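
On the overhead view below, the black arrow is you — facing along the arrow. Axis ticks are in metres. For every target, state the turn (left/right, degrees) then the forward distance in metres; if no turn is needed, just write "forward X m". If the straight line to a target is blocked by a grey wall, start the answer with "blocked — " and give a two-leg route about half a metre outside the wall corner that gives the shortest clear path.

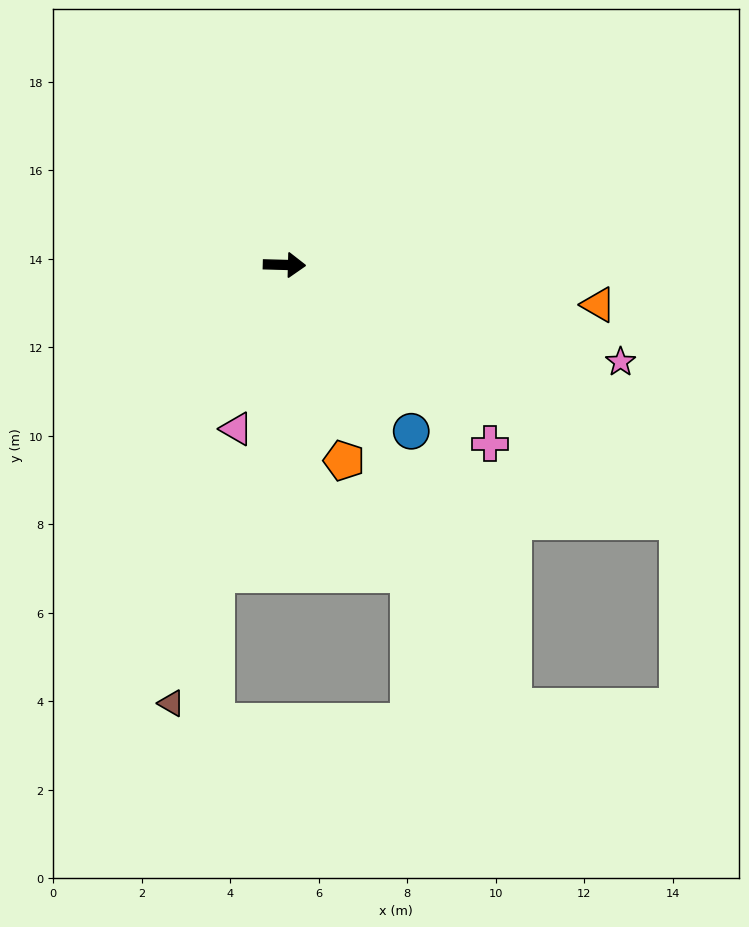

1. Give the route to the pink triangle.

turn right 105°, forward 3.9 m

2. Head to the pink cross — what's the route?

turn right 39°, forward 6.2 m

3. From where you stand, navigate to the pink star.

turn right 15°, forward 7.9 m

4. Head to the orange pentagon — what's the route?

turn right 72°, forward 4.6 m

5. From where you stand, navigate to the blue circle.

turn right 51°, forward 4.7 m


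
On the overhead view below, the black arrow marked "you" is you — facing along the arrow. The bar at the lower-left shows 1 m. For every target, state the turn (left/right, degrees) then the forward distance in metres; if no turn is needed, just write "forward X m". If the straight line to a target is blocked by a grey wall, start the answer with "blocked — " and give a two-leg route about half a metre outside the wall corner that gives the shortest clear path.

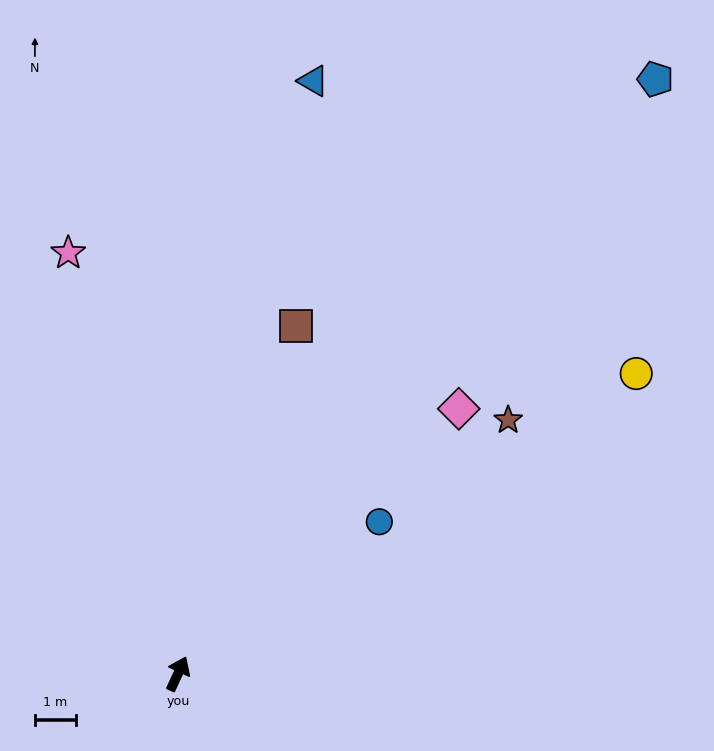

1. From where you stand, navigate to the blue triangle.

turn left 12°, forward 14.7 m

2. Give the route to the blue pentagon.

turn right 14°, forward 18.4 m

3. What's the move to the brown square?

turn left 6°, forward 8.9 m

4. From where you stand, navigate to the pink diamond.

turn right 22°, forward 9.3 m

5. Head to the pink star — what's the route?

turn left 39°, forward 10.5 m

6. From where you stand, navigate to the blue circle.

turn right 28°, forward 6.1 m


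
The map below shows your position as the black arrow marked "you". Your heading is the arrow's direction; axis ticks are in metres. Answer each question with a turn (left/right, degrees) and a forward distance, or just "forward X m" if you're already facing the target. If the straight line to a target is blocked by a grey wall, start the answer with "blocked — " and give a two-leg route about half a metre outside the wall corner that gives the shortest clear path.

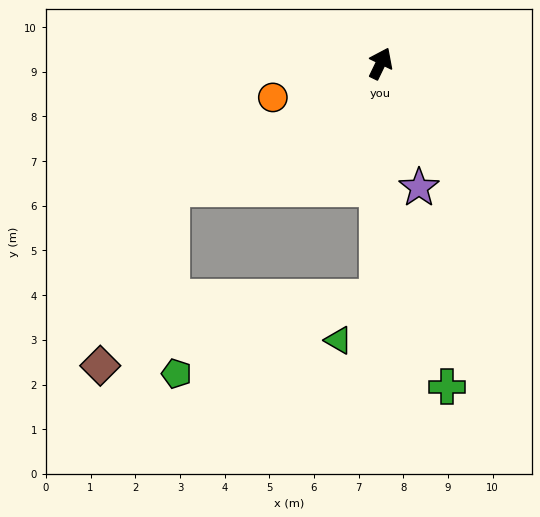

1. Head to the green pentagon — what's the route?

blocked — turn right 155°, forward 5.3 m, then turn right 69°, forward 4.8 m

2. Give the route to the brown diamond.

blocked — turn left 147°, forward 5.5 m, then turn left 37°, forward 4.3 m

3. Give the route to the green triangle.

blocked — turn right 155°, forward 5.3 m, then turn right 43°, forward 1.3 m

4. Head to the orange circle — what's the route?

turn left 133°, forward 2.5 m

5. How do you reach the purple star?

turn right 137°, forward 2.9 m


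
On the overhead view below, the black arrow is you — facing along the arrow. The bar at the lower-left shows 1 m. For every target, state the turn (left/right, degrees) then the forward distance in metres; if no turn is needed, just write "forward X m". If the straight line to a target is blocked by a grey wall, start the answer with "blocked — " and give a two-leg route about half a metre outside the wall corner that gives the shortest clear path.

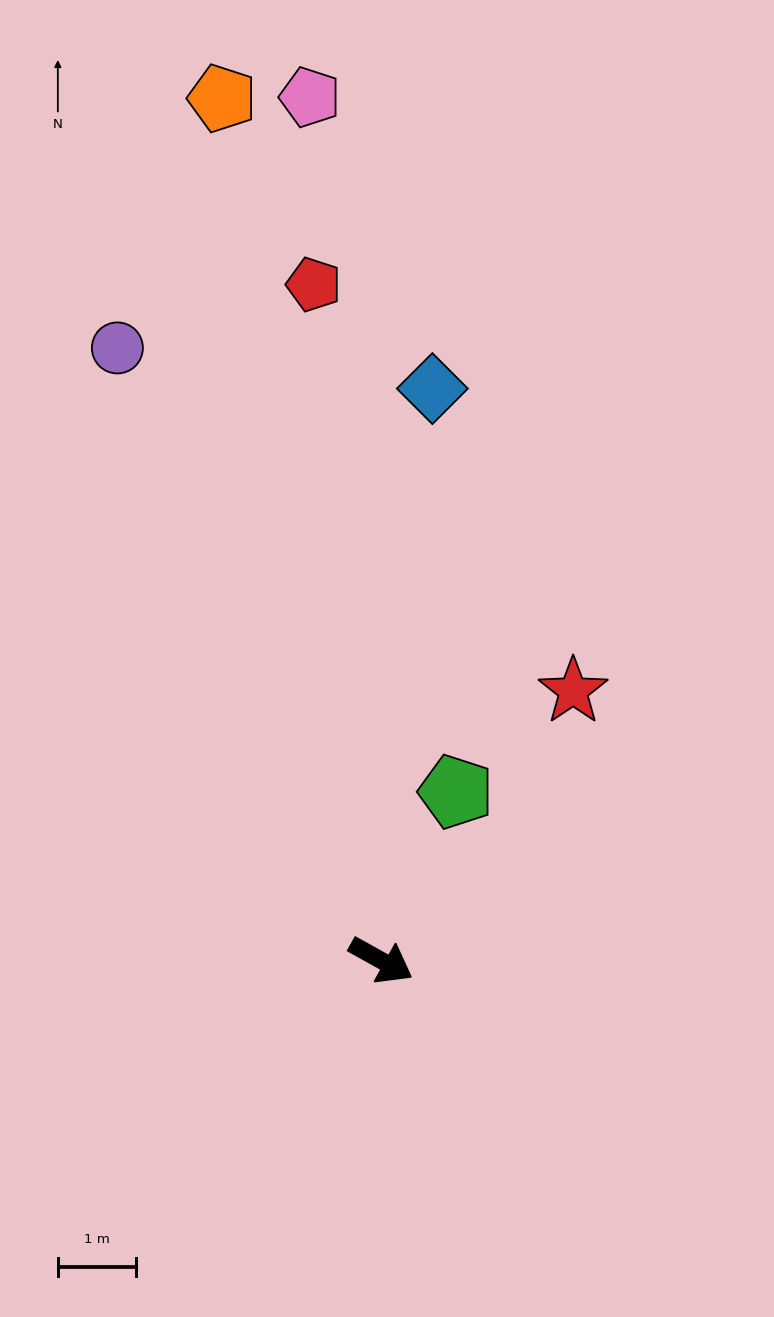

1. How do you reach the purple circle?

turn left 142°, forward 8.5 m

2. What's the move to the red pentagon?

turn left 125°, forward 8.7 m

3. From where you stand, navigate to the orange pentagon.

turn left 130°, forward 11.2 m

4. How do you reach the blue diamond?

turn left 114°, forward 7.3 m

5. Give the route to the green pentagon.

turn left 95°, forward 2.3 m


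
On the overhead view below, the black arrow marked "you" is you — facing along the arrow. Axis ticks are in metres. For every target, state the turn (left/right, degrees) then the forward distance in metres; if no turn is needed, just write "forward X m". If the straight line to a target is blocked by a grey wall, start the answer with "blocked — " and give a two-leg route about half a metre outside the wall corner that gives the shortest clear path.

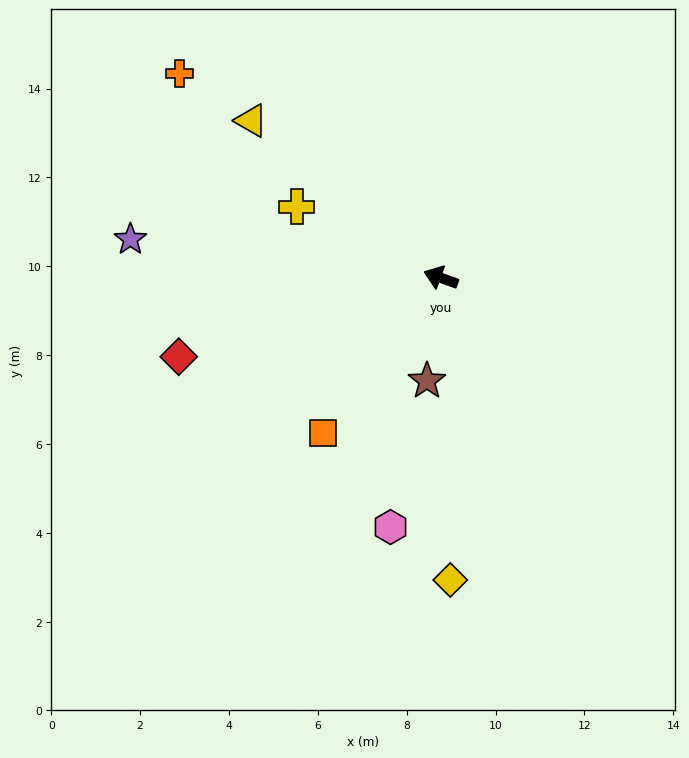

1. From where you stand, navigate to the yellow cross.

turn right 7°, forward 3.6 m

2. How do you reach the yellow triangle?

turn right 20°, forward 5.5 m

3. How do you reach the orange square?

turn left 73°, forward 4.4 m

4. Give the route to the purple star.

turn left 13°, forward 7.0 m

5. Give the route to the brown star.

turn left 102°, forward 2.3 m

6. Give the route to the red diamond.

turn left 37°, forward 6.2 m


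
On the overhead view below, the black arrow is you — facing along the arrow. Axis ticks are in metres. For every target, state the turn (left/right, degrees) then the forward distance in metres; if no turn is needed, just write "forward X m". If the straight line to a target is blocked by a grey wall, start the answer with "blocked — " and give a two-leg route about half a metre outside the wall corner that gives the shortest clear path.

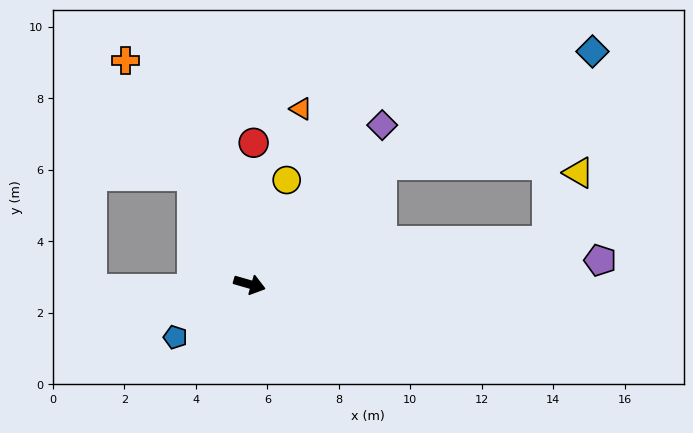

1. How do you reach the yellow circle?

turn left 86°, forward 3.1 m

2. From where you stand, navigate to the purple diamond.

turn left 66°, forward 5.8 m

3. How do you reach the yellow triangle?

blocked — turn left 24°, forward 8.4 m, then turn left 57°, forward 2.1 m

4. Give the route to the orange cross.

turn left 135°, forward 7.2 m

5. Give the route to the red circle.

turn left 104°, forward 4.0 m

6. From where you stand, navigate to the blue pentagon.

turn right 128°, forward 2.6 m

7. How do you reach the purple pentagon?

turn left 20°, forward 9.8 m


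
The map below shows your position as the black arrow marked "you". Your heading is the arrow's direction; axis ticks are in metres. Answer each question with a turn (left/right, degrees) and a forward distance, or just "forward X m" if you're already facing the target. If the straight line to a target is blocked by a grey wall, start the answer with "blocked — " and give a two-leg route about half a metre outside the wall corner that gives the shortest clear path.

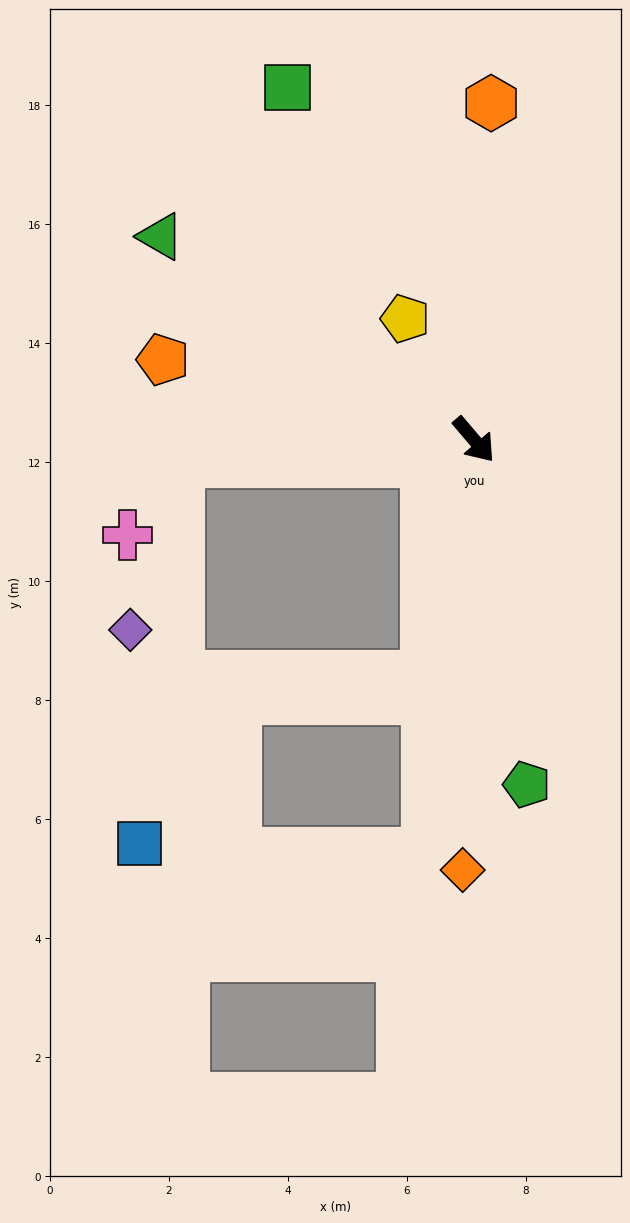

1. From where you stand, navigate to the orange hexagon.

turn left 137°, forward 5.7 m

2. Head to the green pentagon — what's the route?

turn right 32°, forward 5.9 m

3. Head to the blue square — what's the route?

blocked — turn right 126°, forward 5.0 m, then turn left 80°, forward 6.4 m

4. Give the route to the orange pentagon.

turn right 145°, forward 5.4 m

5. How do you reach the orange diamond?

turn right 42°, forward 7.2 m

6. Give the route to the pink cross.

blocked — turn right 126°, forward 5.0 m, then turn left 50°, forward 1.5 m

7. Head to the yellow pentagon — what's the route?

turn left 169°, forward 2.3 m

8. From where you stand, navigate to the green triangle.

turn right 163°, forward 6.3 m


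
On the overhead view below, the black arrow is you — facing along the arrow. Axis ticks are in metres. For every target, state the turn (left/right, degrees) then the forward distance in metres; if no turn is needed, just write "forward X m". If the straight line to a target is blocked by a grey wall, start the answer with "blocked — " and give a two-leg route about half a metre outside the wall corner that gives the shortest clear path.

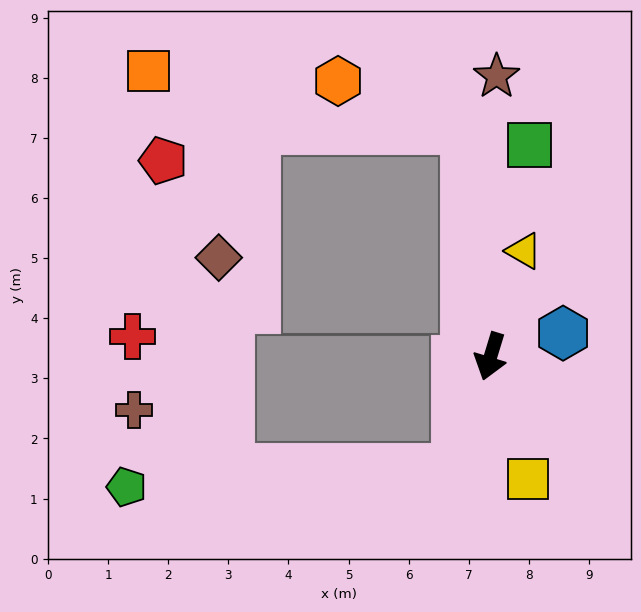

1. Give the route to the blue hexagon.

turn left 125°, forward 1.3 m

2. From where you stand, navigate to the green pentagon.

blocked — forward 2.0 m, then turn right 70°, forward 5.5 m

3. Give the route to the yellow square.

turn left 34°, forward 2.1 m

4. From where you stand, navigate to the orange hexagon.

blocked — turn right 157°, forward 3.8 m, then turn left 63°, forward 2.3 m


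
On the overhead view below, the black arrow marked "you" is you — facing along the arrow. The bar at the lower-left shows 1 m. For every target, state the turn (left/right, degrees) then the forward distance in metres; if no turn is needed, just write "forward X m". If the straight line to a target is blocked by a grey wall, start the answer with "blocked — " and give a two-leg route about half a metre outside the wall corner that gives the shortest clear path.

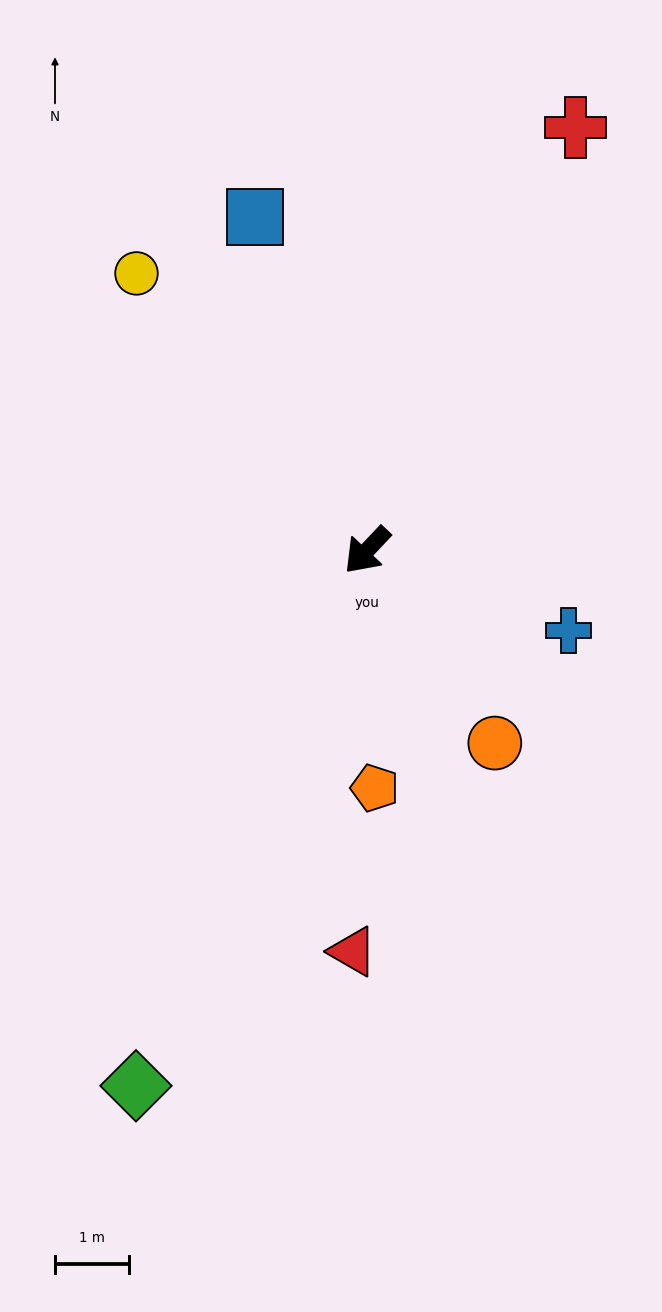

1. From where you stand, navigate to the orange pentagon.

turn left 45°, forward 3.2 m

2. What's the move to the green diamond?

turn left 20°, forward 7.9 m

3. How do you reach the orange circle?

turn left 77°, forward 3.1 m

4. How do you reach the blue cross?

turn left 112°, forward 2.9 m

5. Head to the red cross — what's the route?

turn right 163°, forward 6.4 m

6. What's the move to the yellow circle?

turn right 97°, forward 4.9 m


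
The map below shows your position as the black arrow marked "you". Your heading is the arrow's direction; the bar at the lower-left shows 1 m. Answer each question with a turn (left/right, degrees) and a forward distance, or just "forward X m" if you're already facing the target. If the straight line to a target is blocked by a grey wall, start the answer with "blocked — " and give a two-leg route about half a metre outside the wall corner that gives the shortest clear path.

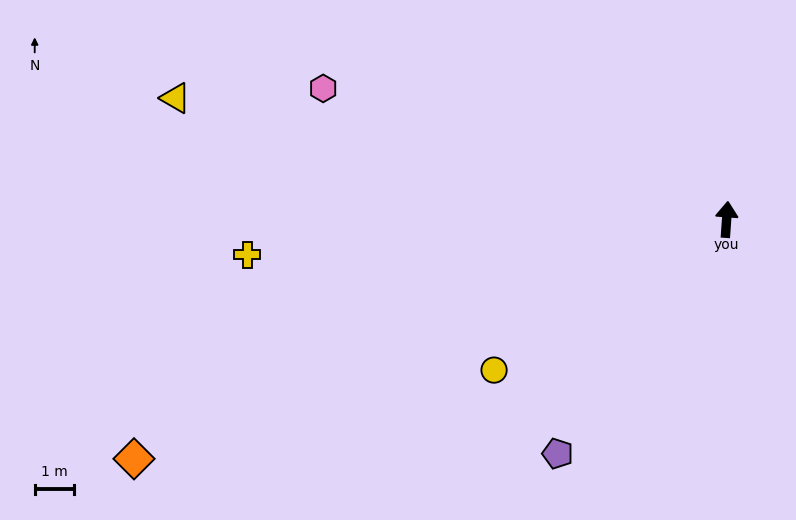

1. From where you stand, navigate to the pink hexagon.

turn left 76°, forward 10.8 m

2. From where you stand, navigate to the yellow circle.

turn left 127°, forward 7.0 m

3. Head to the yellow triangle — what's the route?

turn left 82°, forward 14.3 m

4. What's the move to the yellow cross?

turn left 98°, forward 12.2 m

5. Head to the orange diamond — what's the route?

turn left 116°, forward 16.2 m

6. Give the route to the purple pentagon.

turn left 148°, forward 7.3 m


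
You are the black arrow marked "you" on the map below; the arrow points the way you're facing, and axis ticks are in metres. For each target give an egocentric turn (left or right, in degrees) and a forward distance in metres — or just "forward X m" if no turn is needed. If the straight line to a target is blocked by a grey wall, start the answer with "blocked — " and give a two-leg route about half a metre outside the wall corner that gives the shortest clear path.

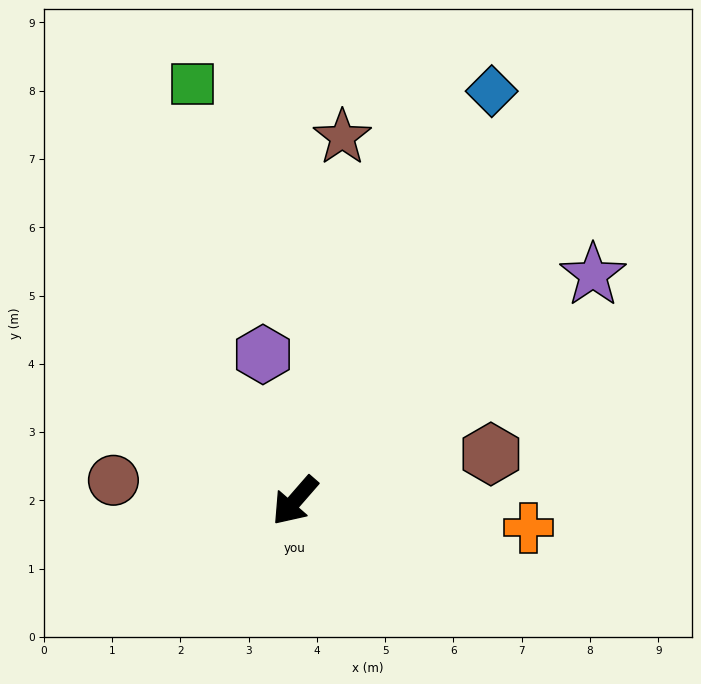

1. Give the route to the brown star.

turn right 146°, forward 5.4 m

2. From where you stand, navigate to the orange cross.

turn left 124°, forward 3.4 m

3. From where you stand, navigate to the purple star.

turn left 168°, forward 5.5 m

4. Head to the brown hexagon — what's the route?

turn left 144°, forward 2.9 m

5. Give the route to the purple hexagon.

turn right 127°, forward 2.2 m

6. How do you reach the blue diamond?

turn right 165°, forward 6.7 m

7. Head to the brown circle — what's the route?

turn right 55°, forward 2.7 m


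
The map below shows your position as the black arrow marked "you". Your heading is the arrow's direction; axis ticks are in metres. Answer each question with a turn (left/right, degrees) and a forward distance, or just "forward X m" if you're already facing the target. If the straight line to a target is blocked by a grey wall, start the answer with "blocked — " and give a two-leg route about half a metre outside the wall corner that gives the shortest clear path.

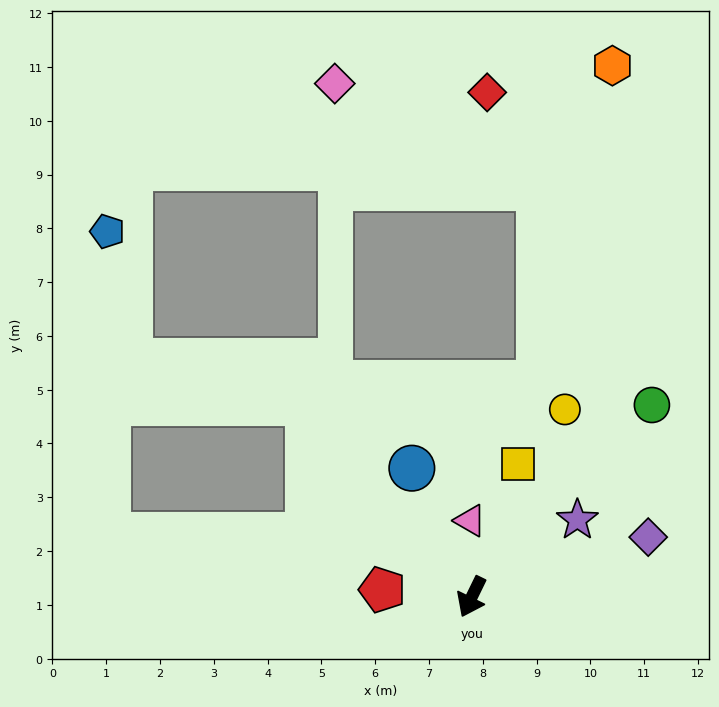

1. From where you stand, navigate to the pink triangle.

turn right 153°, forward 1.4 m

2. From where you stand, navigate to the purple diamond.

turn left 135°, forward 3.5 m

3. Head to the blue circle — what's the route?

turn right 129°, forward 2.6 m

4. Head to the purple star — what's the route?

turn left 152°, forward 2.4 m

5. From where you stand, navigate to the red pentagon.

turn right 69°, forward 1.7 m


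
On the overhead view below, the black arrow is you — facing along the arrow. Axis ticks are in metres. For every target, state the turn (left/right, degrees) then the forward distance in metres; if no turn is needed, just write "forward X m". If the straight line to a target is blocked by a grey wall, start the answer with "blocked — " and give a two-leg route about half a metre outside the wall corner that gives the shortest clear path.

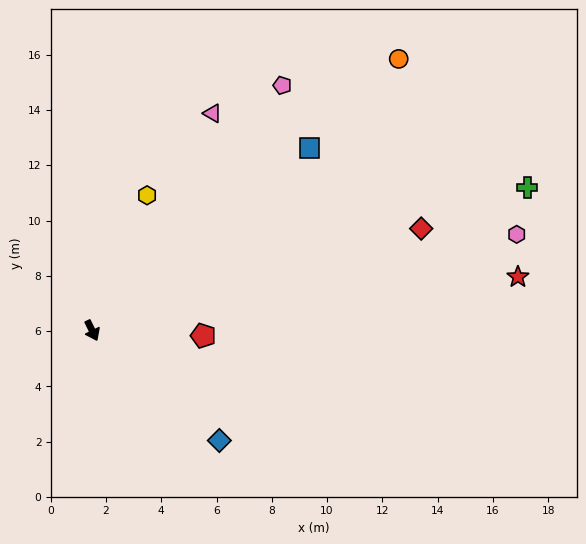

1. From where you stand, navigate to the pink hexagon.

turn left 77°, forward 15.8 m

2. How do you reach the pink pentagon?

turn left 116°, forward 11.2 m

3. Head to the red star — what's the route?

turn left 71°, forward 15.5 m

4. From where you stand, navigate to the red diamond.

turn left 81°, forward 12.5 m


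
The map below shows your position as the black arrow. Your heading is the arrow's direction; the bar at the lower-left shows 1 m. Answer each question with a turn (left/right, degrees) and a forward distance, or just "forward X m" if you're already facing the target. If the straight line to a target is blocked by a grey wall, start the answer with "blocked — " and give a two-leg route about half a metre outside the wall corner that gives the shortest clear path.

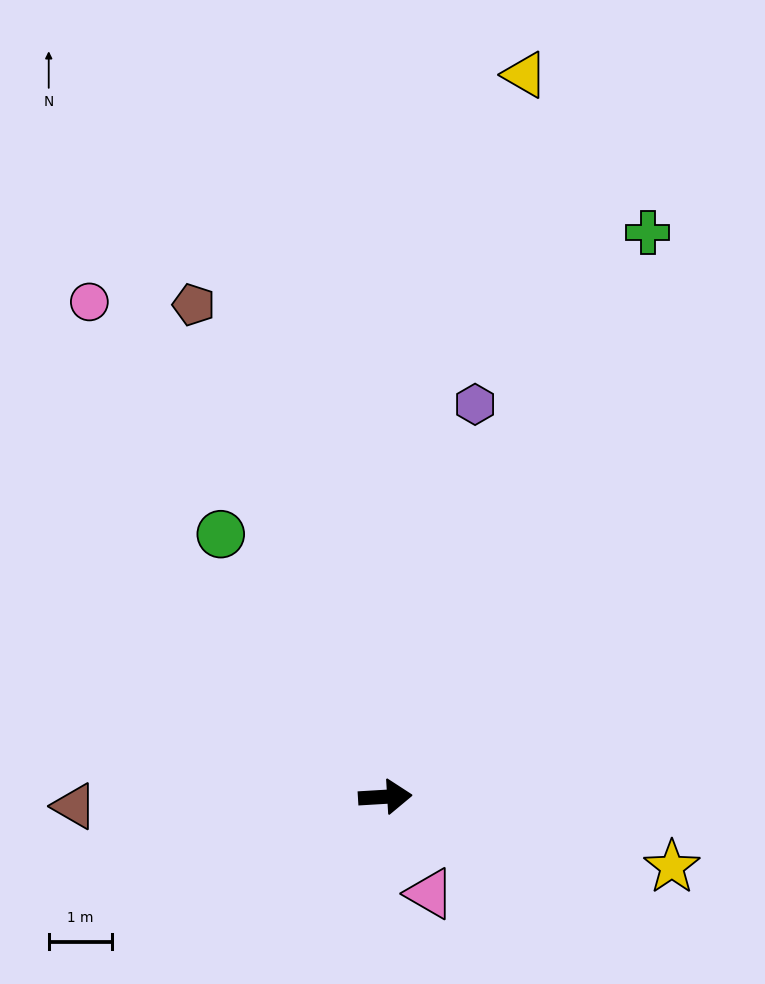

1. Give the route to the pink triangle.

turn right 69°, forward 1.7 m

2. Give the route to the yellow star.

turn right 17°, forward 4.7 m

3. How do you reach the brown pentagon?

turn left 108°, forward 8.4 m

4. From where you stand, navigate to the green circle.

turn left 119°, forward 4.9 m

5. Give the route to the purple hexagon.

turn left 74°, forward 6.4 m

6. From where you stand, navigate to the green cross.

turn left 62°, forward 9.9 m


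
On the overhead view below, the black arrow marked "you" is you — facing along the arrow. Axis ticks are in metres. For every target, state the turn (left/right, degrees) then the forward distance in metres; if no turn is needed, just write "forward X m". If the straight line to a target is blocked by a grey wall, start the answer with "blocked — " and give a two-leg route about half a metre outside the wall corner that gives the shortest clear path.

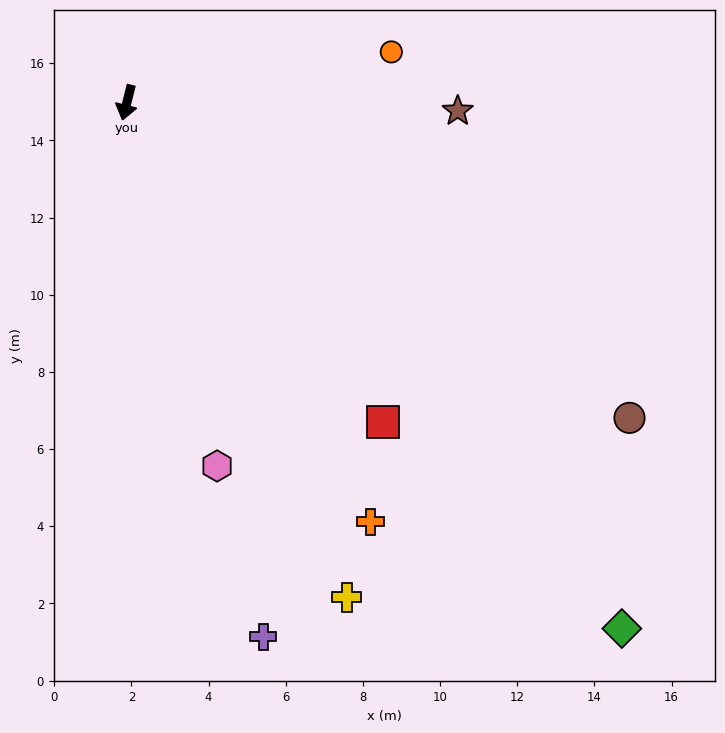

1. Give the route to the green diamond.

turn left 57°, forward 18.7 m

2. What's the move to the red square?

turn left 53°, forward 10.6 m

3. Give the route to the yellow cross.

turn left 38°, forward 14.0 m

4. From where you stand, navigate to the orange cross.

turn left 44°, forward 12.6 m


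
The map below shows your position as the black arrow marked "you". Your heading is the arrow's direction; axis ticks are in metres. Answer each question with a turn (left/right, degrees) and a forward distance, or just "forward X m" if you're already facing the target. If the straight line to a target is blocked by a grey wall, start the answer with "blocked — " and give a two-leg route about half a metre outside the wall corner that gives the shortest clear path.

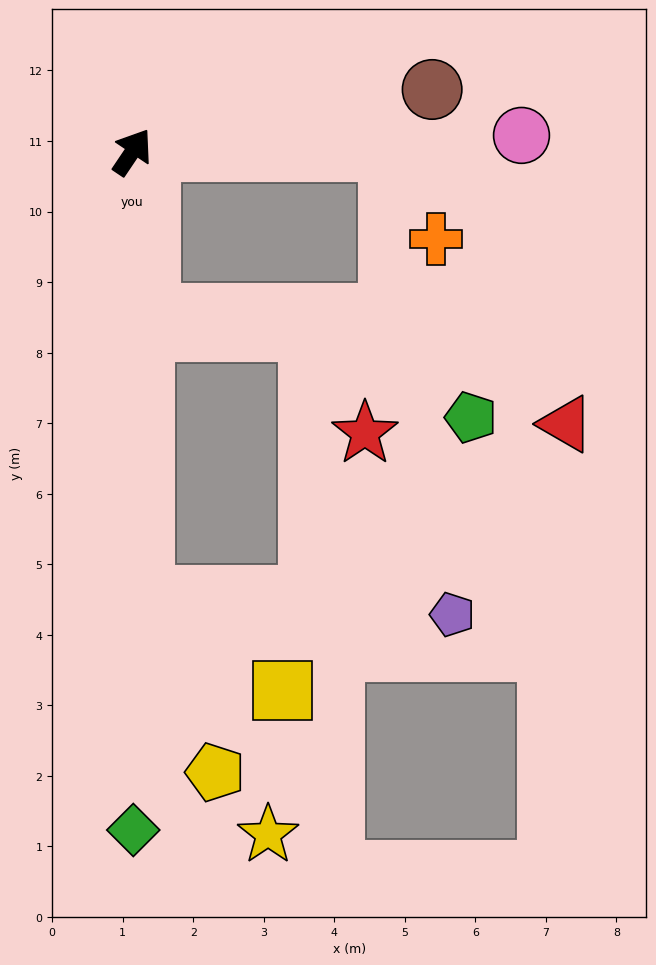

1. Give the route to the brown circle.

turn right 44°, forward 4.3 m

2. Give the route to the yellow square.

blocked — turn right 144°, forward 6.3 m, then turn left 53°, forward 2.4 m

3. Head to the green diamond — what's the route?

turn right 146°, forward 9.6 m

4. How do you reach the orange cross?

blocked — turn right 56°, forward 3.6 m, then turn right 62°, forward 1.4 m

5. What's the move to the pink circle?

turn right 54°, forward 5.5 m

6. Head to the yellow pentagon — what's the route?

blocked — turn right 144°, forward 6.3 m, then turn left 20°, forward 2.7 m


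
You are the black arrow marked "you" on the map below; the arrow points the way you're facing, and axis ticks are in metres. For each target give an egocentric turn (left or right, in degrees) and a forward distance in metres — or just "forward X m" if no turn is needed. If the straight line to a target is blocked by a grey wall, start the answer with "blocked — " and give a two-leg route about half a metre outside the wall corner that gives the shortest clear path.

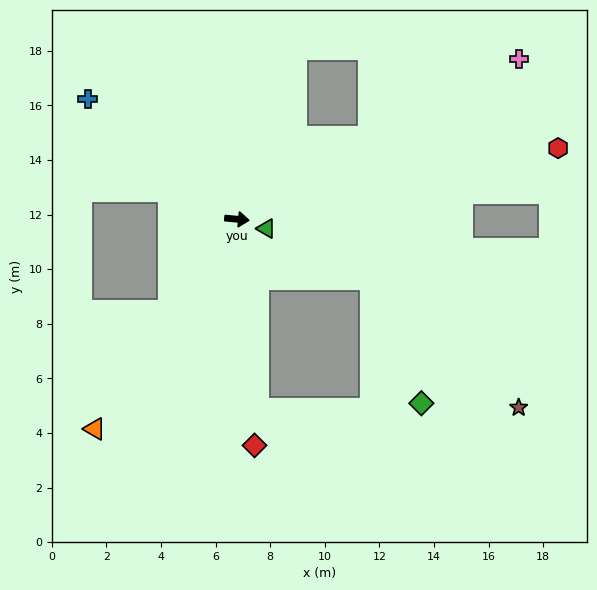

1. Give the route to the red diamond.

turn right 80°, forward 8.3 m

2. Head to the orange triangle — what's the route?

turn right 119°, forward 9.3 m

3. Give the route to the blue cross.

turn left 146°, forward 7.0 m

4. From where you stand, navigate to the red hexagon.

turn left 18°, forward 12.1 m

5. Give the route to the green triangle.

turn right 12°, forward 1.1 m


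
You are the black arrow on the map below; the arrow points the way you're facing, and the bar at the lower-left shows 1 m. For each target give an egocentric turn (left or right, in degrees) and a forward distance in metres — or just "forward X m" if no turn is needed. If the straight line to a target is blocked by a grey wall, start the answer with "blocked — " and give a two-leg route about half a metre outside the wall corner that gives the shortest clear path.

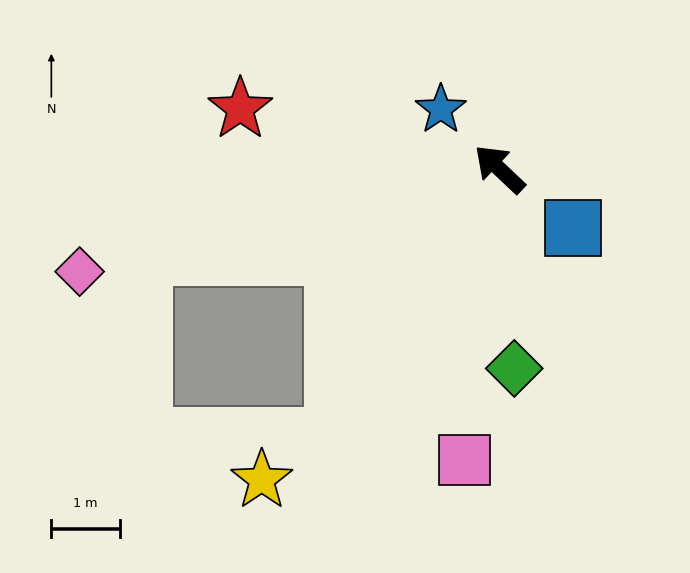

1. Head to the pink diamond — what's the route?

turn left 57°, forward 6.3 m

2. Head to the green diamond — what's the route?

turn left 138°, forward 2.9 m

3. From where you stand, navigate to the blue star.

turn right 2°, forward 1.2 m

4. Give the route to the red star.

turn left 30°, forward 3.9 m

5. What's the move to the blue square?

turn right 175°, forward 1.4 m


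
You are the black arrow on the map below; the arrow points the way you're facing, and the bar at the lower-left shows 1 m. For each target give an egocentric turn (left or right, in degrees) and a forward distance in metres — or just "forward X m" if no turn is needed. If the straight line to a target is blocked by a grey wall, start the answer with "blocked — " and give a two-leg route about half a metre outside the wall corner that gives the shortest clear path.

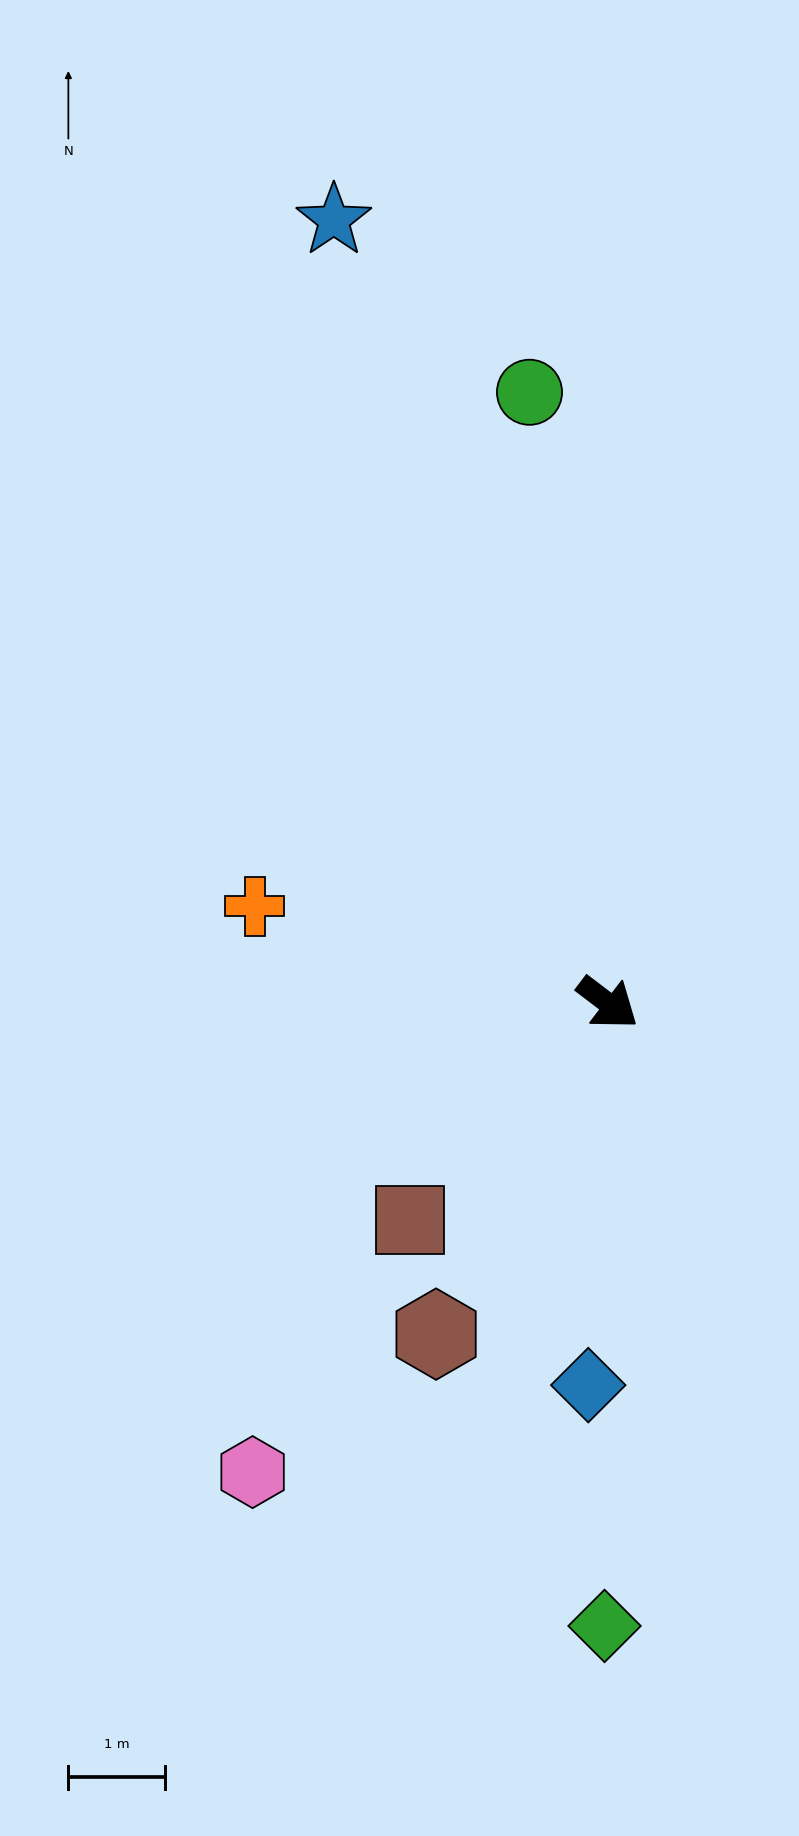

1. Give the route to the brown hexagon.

turn right 80°, forward 3.9 m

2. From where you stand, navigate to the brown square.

turn right 95°, forward 3.1 m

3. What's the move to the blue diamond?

turn right 56°, forward 4.0 m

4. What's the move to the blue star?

turn left 147°, forward 8.6 m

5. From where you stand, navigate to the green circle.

turn left 135°, forward 6.4 m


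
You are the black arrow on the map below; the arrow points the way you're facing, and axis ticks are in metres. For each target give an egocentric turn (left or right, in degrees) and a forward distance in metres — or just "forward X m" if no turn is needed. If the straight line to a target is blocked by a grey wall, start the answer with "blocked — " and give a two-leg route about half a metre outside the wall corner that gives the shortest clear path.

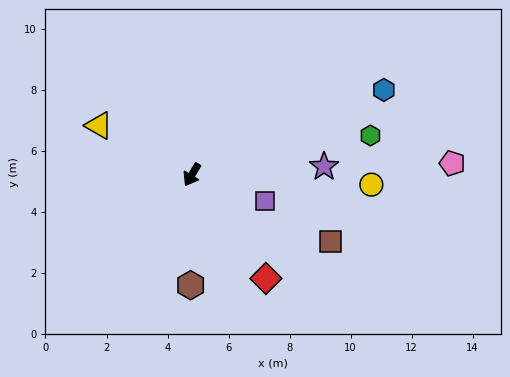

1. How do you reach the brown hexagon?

turn left 30°, forward 3.6 m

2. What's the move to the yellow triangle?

turn right 87°, forward 3.4 m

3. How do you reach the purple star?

turn left 124°, forward 4.3 m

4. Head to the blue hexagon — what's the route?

turn left 145°, forward 6.9 m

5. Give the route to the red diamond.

turn left 66°, forward 4.2 m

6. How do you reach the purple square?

turn left 101°, forward 2.6 m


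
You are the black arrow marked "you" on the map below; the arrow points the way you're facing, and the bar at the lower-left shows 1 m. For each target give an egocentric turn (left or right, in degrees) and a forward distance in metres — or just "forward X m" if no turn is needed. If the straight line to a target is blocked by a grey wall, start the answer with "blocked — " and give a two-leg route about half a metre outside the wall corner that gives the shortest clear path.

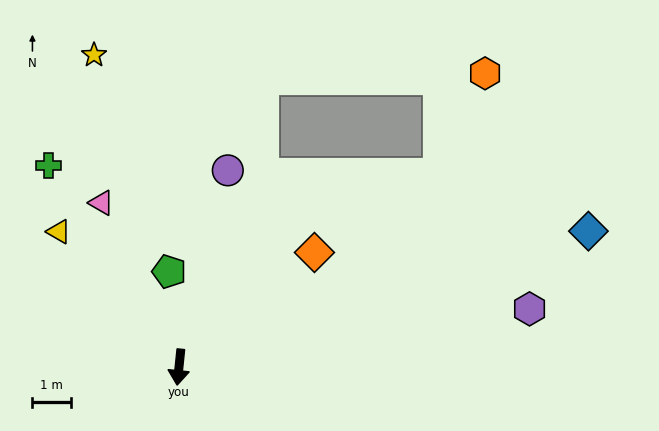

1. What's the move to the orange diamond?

turn left 136°, forward 4.6 m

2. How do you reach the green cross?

turn right 141°, forward 6.3 m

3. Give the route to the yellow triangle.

turn right 133°, forward 4.7 m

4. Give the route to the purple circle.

turn left 172°, forward 5.3 m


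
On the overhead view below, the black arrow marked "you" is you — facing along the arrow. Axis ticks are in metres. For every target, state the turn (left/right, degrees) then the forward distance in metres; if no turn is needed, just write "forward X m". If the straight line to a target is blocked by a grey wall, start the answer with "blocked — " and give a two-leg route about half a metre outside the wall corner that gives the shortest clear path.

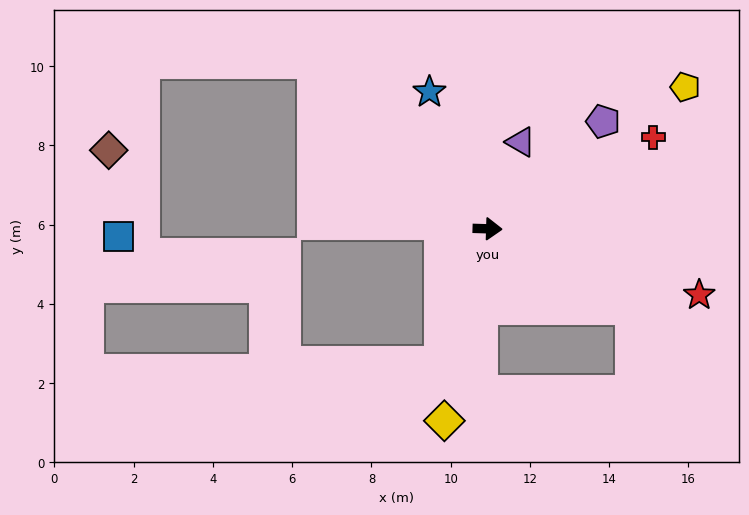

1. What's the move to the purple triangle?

turn left 71°, forward 2.3 m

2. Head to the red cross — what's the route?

turn left 31°, forward 4.8 m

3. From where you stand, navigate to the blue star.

turn left 115°, forward 3.8 m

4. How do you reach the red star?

turn right 16°, forward 5.6 m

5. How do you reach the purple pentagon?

turn left 45°, forward 4.0 m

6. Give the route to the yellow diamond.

turn right 101°, forward 5.0 m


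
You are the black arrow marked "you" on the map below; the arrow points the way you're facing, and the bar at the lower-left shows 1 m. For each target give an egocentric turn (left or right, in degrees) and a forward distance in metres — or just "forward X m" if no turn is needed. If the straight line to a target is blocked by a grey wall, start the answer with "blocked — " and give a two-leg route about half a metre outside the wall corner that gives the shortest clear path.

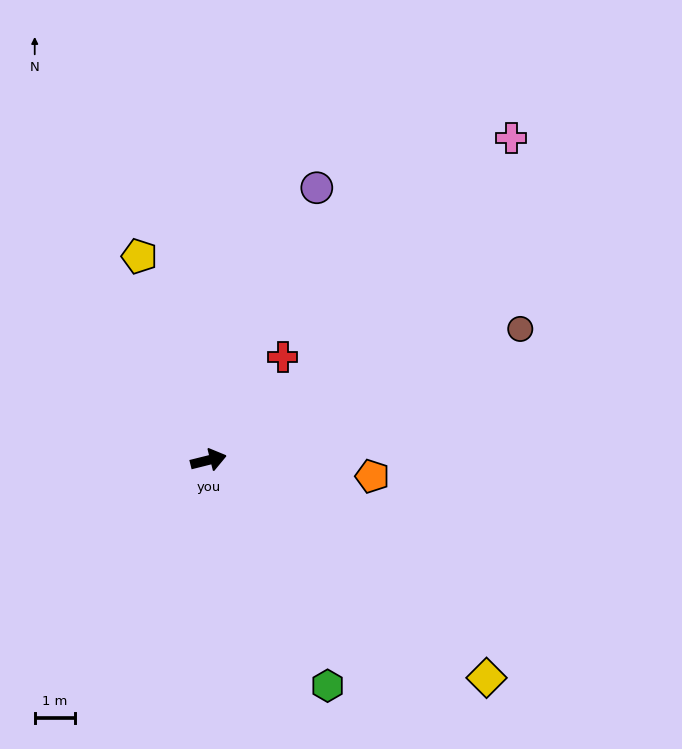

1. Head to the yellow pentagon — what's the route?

turn left 95°, forward 5.3 m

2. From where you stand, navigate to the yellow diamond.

turn right 52°, forward 8.8 m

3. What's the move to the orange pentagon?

turn right 20°, forward 4.1 m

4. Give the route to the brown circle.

turn left 9°, forward 8.4 m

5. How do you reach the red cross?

turn left 40°, forward 3.2 m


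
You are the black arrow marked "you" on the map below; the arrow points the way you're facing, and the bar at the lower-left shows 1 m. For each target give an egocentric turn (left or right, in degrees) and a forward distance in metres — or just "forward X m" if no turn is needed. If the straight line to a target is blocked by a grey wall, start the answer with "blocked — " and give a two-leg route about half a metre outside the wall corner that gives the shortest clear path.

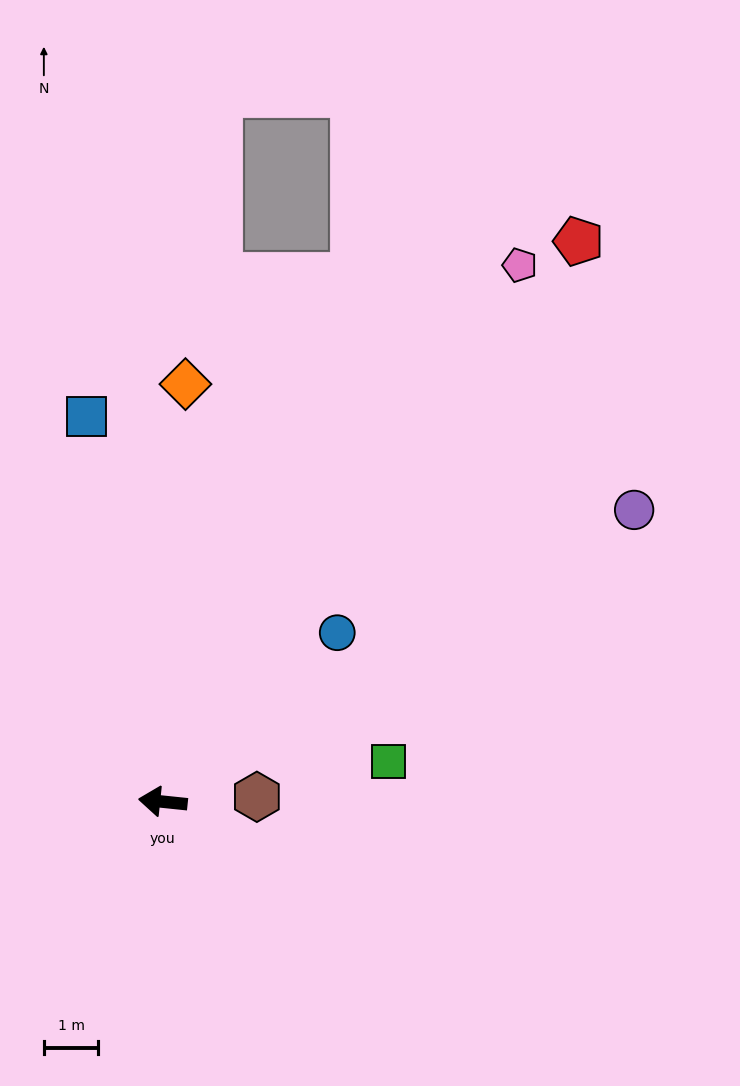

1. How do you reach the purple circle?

turn right 142°, forward 10.2 m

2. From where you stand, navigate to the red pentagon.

turn right 121°, forward 12.8 m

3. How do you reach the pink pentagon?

turn right 118°, forward 11.8 m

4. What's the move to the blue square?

turn right 73°, forward 7.2 m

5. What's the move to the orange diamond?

turn right 87°, forward 7.7 m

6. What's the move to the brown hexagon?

turn right 171°, forward 1.7 m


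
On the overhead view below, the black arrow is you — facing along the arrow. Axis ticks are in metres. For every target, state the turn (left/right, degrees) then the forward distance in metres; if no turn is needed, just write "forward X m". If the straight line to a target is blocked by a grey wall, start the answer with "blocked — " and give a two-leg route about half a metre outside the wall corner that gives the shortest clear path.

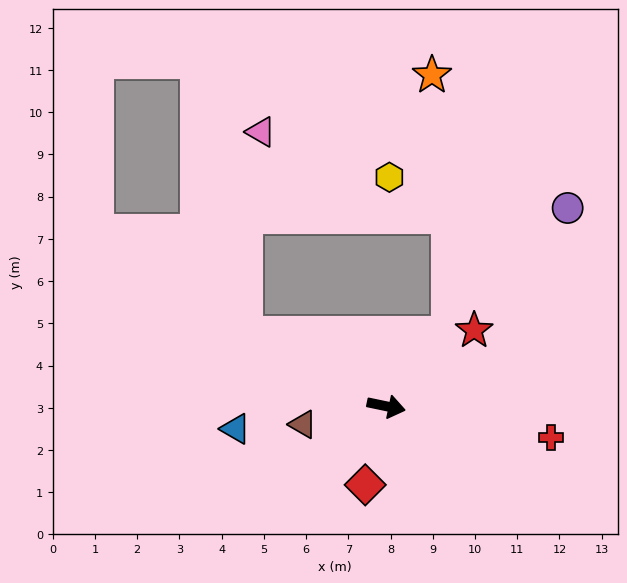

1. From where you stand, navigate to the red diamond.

turn right 93°, forward 1.9 m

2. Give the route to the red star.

turn left 53°, forward 2.8 m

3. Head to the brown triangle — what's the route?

turn right 156°, forward 2.0 m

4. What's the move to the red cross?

forward 4.0 m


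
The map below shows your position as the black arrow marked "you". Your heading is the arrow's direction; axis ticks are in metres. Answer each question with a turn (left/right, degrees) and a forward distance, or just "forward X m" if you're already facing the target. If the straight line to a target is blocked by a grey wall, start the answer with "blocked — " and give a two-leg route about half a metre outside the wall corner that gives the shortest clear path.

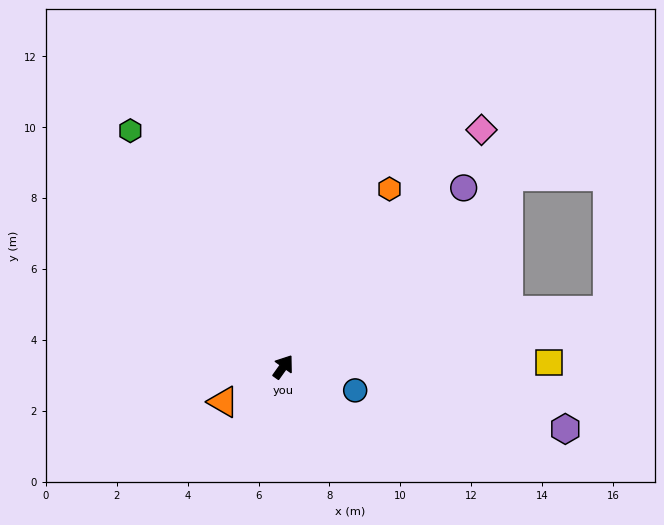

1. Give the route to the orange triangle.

turn left 156°, forward 2.0 m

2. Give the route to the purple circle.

turn right 10°, forward 7.2 m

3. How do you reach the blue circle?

turn right 73°, forward 2.1 m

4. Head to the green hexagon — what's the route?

turn left 68°, forward 7.9 m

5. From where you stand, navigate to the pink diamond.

turn right 4°, forward 8.7 m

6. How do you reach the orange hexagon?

turn left 5°, forward 5.8 m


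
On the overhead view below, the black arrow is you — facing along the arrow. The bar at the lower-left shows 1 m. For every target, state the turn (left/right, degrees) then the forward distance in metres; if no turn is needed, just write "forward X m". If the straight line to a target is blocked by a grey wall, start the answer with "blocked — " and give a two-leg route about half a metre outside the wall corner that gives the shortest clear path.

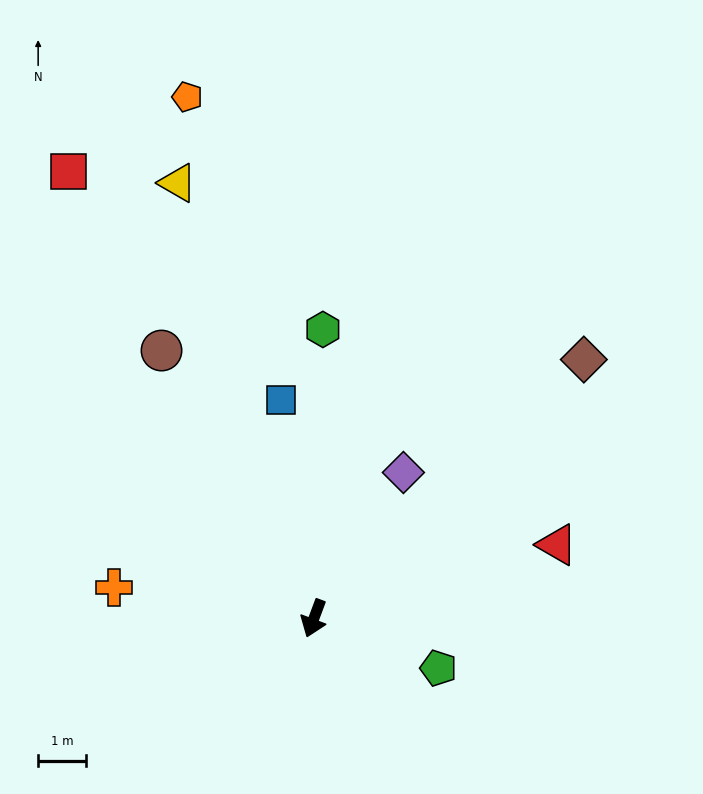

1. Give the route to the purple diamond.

turn left 169°, forward 3.6 m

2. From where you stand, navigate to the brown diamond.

turn left 154°, forward 7.8 m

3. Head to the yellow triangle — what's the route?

turn right 142°, forward 9.5 m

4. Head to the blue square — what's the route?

turn right 151°, forward 4.6 m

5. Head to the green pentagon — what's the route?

turn left 89°, forward 2.8 m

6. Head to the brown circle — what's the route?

turn right 130°, forward 6.4 m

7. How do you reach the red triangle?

turn left 127°, forward 5.3 m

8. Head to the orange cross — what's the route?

turn right 78°, forward 4.2 m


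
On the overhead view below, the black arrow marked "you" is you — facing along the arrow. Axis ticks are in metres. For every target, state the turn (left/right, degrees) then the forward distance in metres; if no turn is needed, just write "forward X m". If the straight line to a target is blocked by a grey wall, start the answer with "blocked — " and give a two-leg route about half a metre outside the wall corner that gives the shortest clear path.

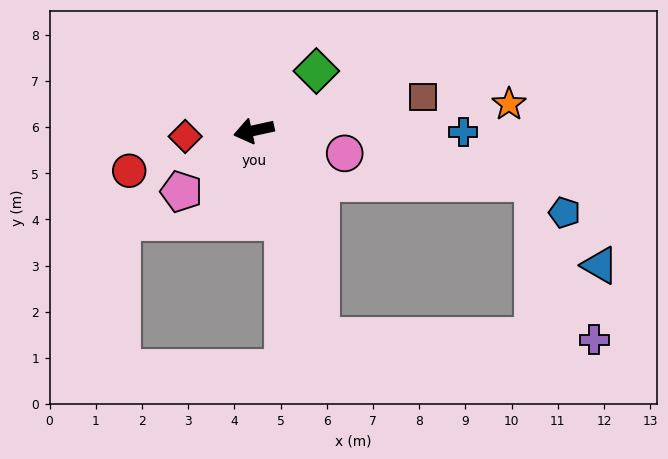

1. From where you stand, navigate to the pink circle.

turn left 154°, forward 2.0 m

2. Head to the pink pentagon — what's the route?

turn left 28°, forward 2.1 m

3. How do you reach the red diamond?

turn right 7°, forward 1.5 m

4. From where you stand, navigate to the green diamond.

turn right 149°, forward 1.9 m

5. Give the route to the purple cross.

blocked — turn left 95°, forward 4.7 m, then turn left 72°, forward 5.9 m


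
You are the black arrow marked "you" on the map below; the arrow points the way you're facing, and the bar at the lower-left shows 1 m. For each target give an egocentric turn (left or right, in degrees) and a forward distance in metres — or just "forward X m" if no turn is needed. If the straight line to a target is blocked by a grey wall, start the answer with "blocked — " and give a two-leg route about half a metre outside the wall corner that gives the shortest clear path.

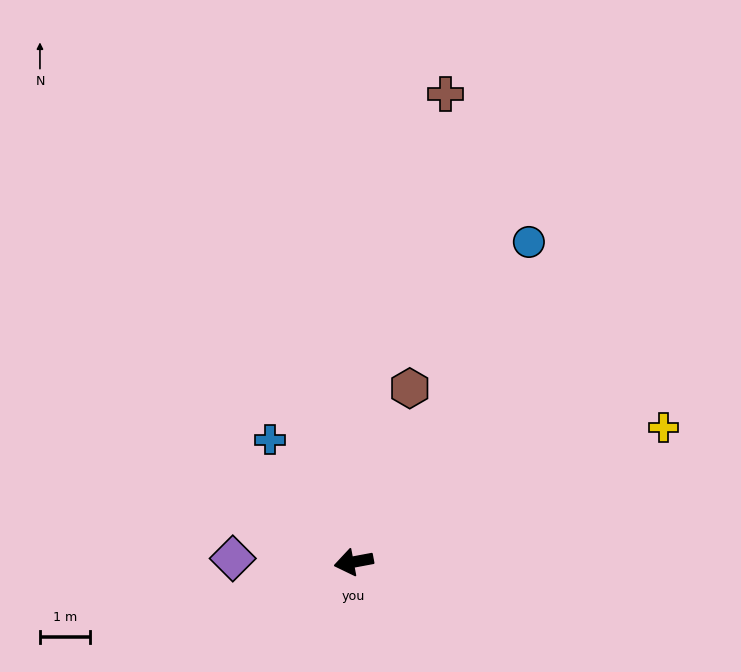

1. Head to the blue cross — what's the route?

turn right 66°, forward 3.0 m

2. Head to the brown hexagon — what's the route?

turn right 118°, forward 3.7 m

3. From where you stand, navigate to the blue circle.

turn right 129°, forward 7.3 m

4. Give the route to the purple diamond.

turn right 12°, forward 2.4 m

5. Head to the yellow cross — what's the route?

turn right 167°, forward 6.8 m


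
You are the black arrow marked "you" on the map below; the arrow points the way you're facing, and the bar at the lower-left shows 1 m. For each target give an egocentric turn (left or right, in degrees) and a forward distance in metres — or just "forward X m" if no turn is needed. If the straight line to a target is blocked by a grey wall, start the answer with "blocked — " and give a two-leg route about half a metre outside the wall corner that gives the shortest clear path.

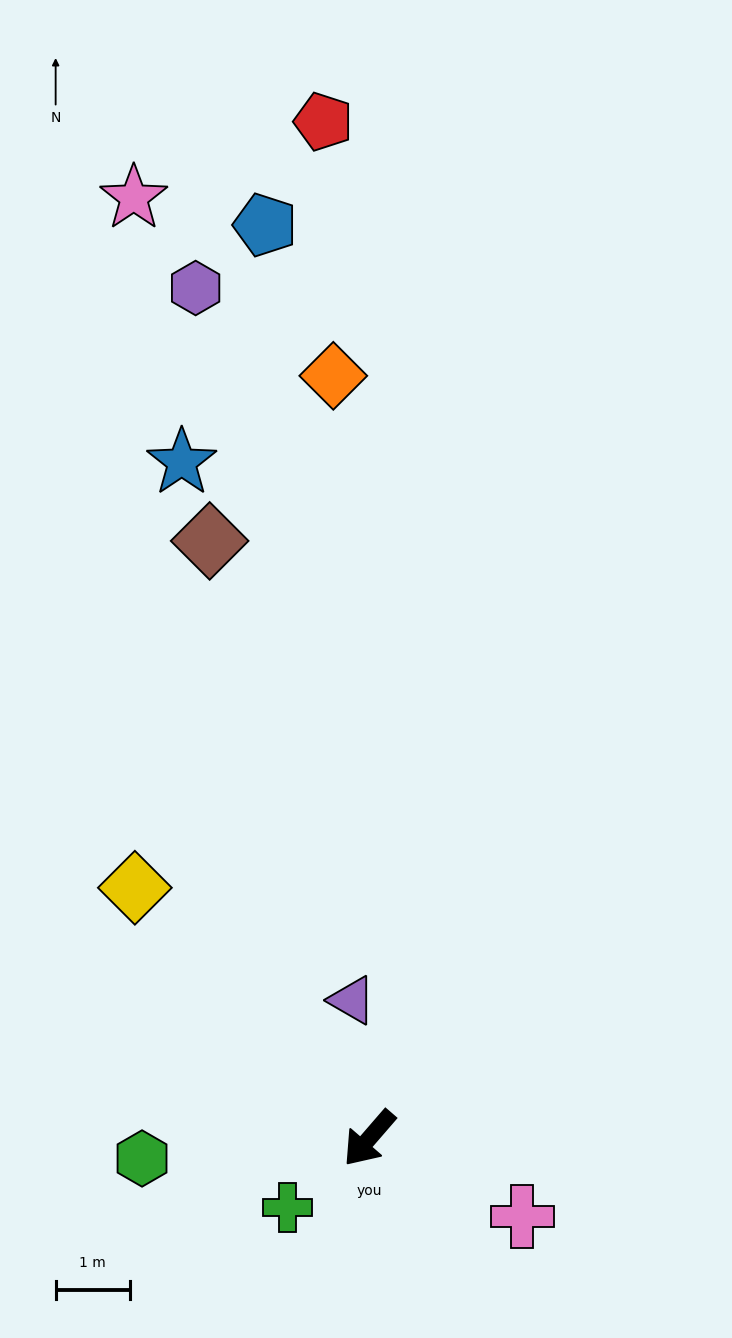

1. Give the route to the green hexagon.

turn right 44°, forward 3.1 m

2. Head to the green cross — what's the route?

turn right 9°, forward 1.4 m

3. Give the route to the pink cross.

turn left 104°, forward 2.3 m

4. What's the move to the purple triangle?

turn right 132°, forward 1.9 m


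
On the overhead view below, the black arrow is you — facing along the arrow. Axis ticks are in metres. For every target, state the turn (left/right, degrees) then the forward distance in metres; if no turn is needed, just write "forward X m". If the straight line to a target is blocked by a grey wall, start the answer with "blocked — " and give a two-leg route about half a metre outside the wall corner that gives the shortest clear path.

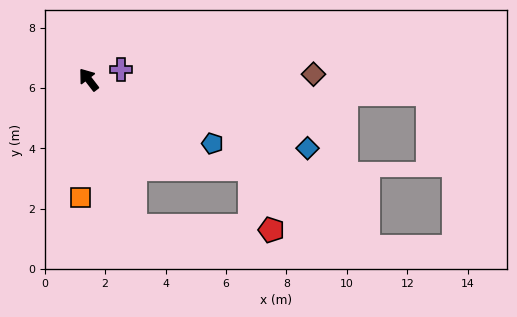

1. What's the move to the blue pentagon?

turn right 155°, forward 4.6 m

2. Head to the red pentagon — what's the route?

blocked — turn left 160°, forward 5.1 m, then turn left 71°, forward 4.5 m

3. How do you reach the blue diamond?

turn right 145°, forward 7.6 m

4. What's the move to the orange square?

turn left 139°, forward 3.9 m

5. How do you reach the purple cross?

turn right 110°, forward 1.1 m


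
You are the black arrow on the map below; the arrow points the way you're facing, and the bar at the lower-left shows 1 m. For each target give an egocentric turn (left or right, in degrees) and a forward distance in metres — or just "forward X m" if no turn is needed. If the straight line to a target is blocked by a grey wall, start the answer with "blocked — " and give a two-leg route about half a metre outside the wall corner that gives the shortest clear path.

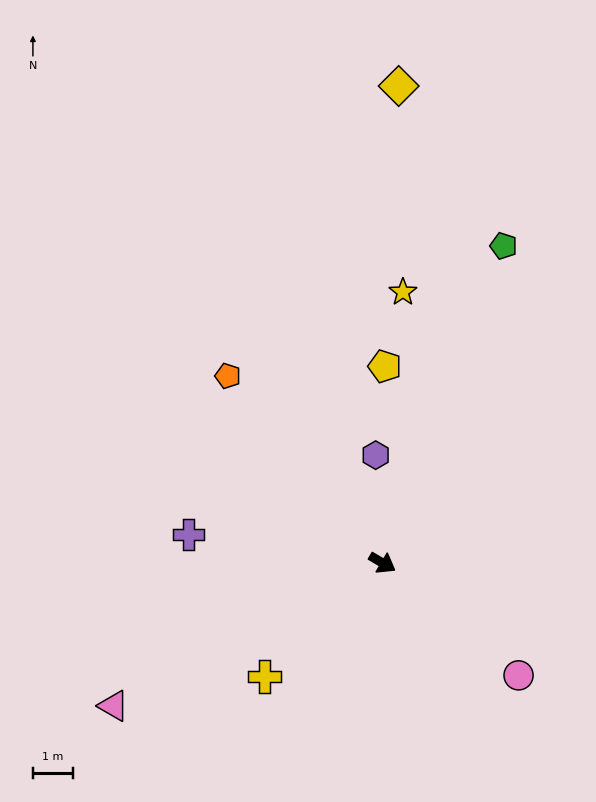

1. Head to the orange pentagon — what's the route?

turn left 160°, forward 6.1 m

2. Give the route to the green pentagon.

turn left 100°, forward 8.5 m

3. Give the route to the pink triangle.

turn right 121°, forward 7.6 m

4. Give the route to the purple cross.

turn right 158°, forward 4.9 m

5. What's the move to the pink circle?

turn right 9°, forward 4.4 m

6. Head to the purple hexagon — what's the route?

turn left 124°, forward 2.7 m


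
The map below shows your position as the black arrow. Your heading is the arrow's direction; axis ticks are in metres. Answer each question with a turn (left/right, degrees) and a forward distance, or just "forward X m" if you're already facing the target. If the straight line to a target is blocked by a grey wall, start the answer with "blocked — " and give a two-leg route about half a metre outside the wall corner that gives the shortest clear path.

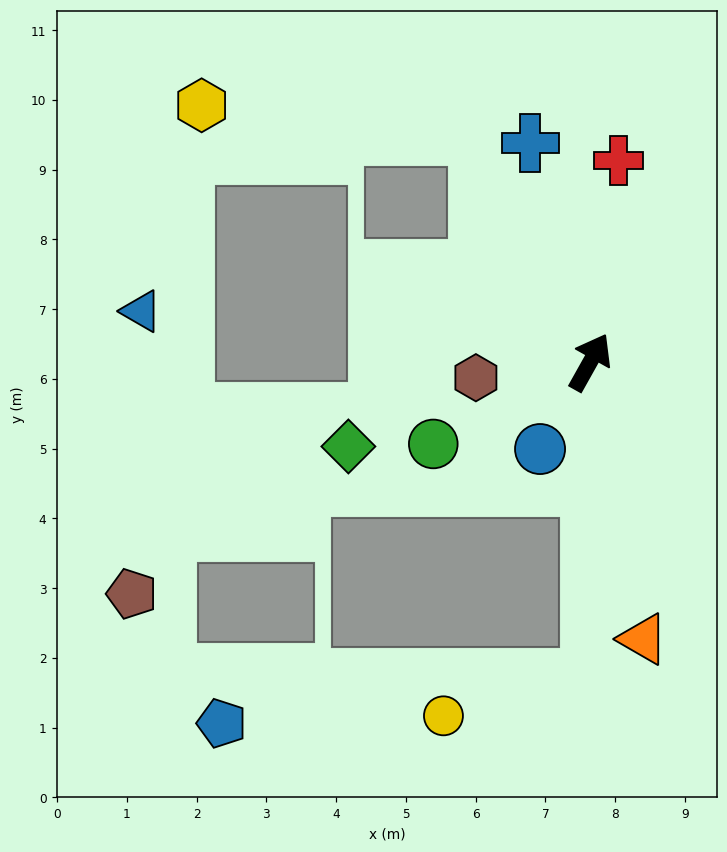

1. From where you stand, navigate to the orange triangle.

turn right 140°, forward 4.0 m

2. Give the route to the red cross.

turn left 21°, forward 2.9 m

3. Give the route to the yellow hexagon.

blocked — turn left 55°, forward 3.6 m, then turn left 58°, forward 4.0 m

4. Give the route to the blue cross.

turn left 45°, forward 3.3 m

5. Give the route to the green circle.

turn left 147°, forward 2.5 m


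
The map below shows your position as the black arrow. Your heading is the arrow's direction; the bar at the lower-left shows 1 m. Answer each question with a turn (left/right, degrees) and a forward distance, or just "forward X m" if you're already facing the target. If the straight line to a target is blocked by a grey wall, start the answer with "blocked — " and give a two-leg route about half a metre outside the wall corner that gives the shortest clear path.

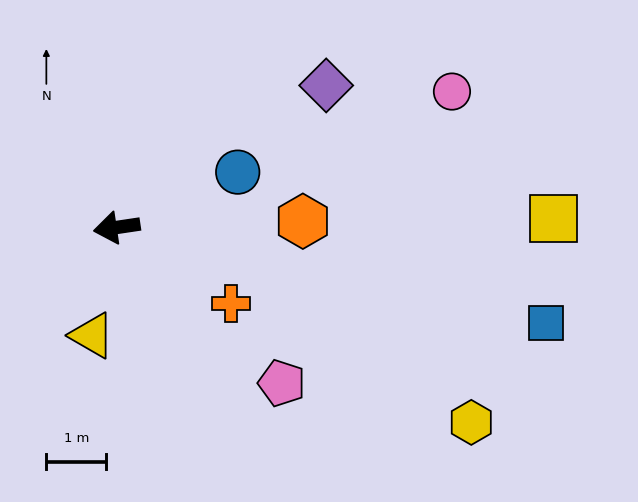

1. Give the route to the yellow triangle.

turn left 69°, forward 1.9 m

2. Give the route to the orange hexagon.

turn left 173°, forward 3.1 m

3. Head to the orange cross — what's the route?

turn left 138°, forward 2.3 m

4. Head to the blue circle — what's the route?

turn right 164°, forward 2.2 m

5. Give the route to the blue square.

turn left 159°, forward 7.4 m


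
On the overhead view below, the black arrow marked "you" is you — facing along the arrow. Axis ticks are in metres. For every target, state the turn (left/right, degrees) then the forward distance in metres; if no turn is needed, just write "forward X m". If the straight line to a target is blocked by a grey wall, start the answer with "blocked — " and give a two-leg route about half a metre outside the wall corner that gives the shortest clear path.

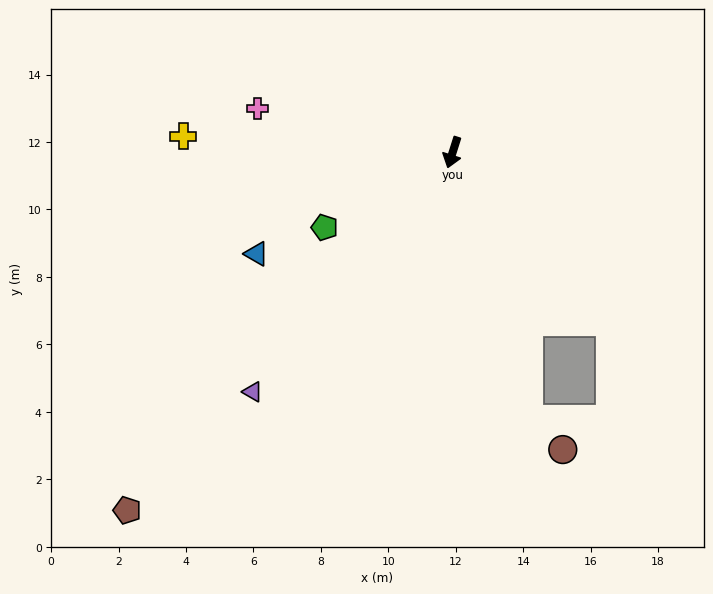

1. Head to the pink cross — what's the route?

turn right 85°, forward 5.9 m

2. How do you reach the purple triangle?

turn right 22°, forward 9.3 m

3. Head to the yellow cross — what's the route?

turn right 76°, forward 8.0 m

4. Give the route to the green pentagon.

turn right 42°, forward 4.4 m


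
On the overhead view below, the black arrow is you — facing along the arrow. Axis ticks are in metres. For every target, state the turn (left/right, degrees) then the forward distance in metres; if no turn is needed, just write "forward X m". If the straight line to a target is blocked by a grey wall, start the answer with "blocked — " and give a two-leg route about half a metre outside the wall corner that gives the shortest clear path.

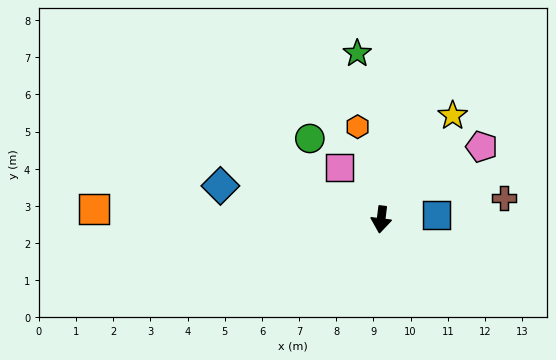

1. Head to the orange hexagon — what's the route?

turn right 159°, forward 2.6 m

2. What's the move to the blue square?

turn left 102°, forward 1.5 m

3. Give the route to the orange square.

turn right 85°, forward 7.7 m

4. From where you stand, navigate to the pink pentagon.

turn left 133°, forward 3.3 m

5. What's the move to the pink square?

turn right 135°, forward 1.8 m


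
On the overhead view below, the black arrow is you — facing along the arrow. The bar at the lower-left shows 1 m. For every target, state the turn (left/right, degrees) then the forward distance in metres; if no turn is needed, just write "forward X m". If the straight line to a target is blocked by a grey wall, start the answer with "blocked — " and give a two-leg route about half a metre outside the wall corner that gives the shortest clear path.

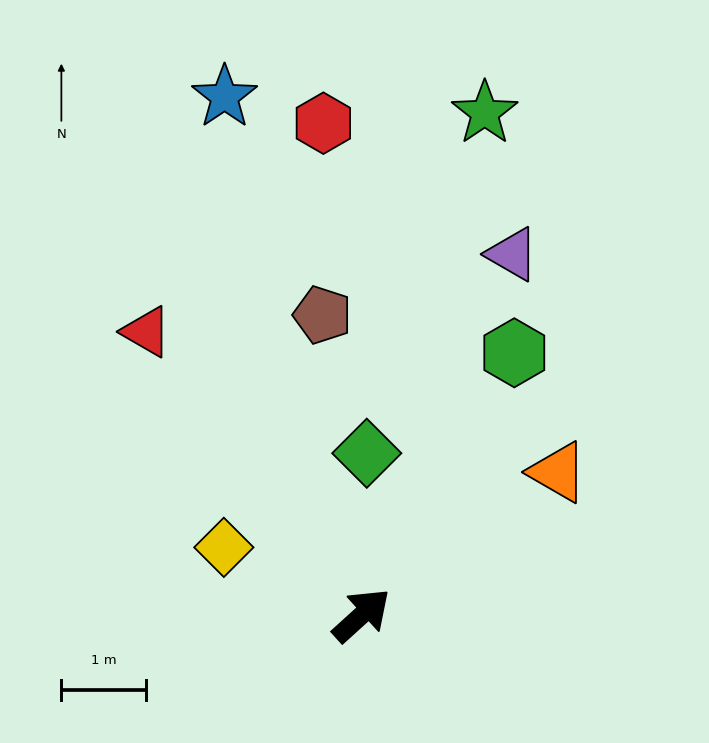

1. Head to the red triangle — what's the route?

turn left 85°, forward 4.2 m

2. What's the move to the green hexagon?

turn left 18°, forward 3.6 m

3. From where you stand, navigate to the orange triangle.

turn right 6°, forward 2.9 m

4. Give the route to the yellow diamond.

turn left 112°, forward 1.8 m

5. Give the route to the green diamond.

turn left 46°, forward 1.9 m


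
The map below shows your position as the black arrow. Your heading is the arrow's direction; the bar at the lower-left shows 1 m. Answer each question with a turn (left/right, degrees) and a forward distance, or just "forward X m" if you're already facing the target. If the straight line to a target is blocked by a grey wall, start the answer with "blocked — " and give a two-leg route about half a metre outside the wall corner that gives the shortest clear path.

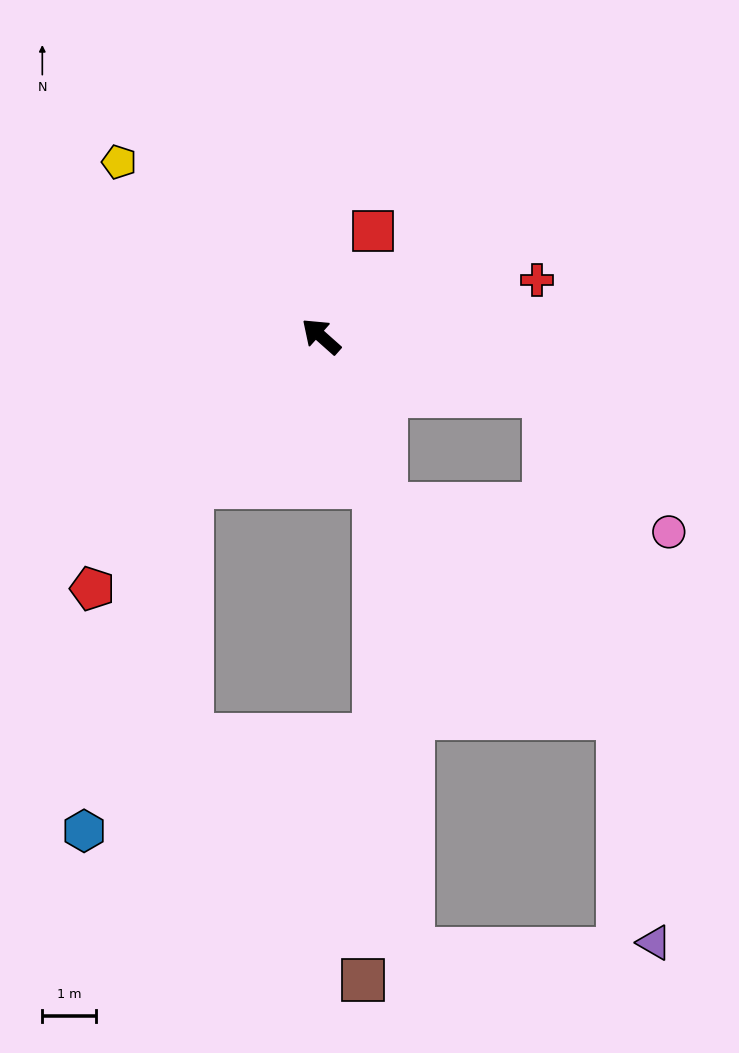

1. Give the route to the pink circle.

blocked — turn right 153°, forward 4.3 m, then turn right 33°, forward 3.5 m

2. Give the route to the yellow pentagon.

forward 5.0 m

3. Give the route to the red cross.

turn right 124°, forward 4.2 m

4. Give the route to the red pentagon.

turn left 89°, forward 6.4 m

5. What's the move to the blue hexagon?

blocked — turn left 91°, forward 3.7 m, then turn left 23°, forward 6.7 m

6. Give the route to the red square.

turn right 74°, forward 2.2 m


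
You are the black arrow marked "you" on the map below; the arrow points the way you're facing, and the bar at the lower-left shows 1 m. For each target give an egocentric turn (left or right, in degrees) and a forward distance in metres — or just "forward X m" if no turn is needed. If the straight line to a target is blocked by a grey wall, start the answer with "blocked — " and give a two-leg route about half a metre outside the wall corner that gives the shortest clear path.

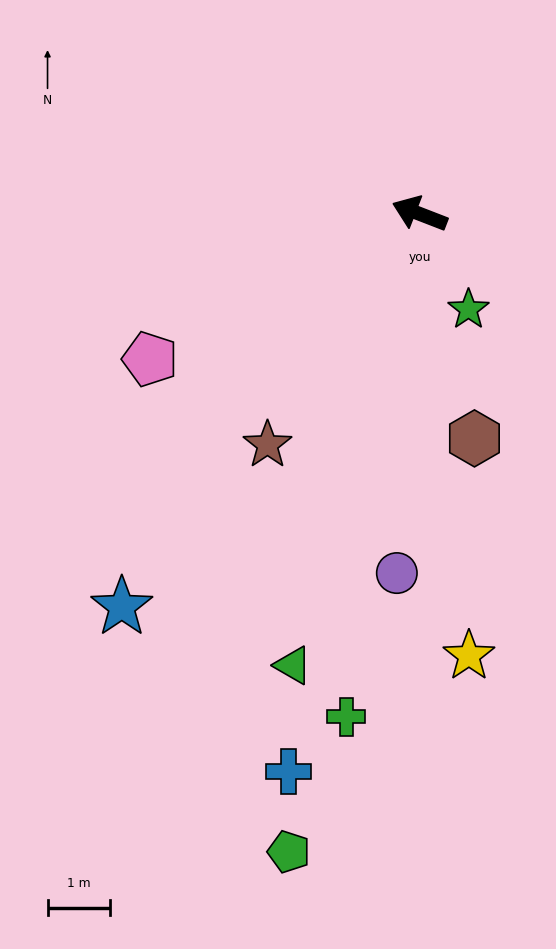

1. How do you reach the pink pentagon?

turn left 49°, forward 4.9 m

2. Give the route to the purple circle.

turn left 108°, forward 5.7 m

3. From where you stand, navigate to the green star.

turn left 138°, forward 1.7 m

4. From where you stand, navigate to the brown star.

turn left 78°, forward 4.4 m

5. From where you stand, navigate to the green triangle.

turn left 96°, forward 7.5 m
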